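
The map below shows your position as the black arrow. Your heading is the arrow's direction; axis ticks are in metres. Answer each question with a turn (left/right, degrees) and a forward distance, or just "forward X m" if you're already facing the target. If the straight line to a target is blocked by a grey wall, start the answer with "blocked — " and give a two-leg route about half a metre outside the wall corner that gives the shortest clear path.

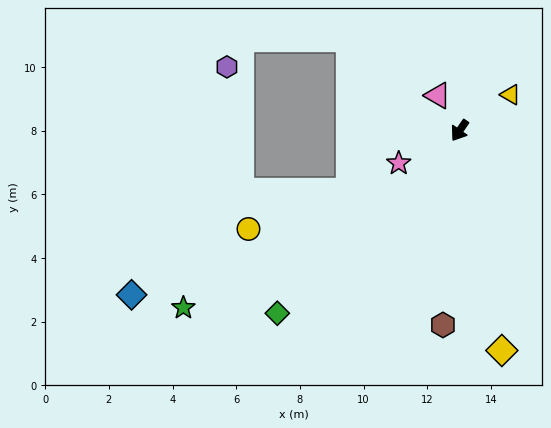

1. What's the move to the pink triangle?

turn right 113°, forward 1.3 m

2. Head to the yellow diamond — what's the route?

turn left 45°, forward 7.0 m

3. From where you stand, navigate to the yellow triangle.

turn left 160°, forward 2.0 m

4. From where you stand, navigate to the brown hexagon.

turn left 30°, forward 6.1 m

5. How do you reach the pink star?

turn right 27°, forward 2.2 m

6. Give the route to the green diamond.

turn right 10°, forward 8.1 m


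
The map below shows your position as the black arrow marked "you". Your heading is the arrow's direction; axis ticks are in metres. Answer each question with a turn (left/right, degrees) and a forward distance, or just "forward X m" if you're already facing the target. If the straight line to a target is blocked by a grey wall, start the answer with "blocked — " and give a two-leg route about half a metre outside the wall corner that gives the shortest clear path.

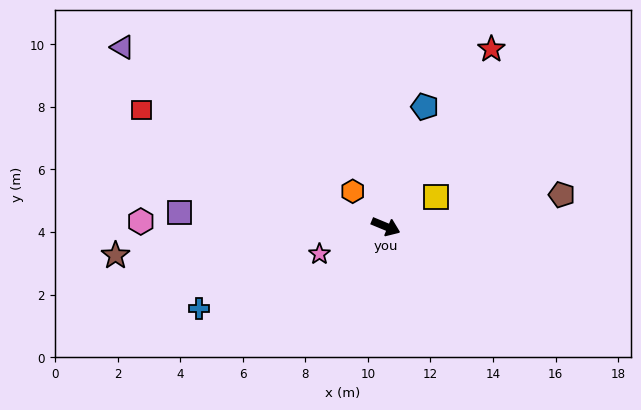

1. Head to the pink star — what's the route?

turn right 135°, forward 2.3 m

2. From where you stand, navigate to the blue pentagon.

turn left 94°, forward 4.0 m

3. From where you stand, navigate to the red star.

turn left 82°, forward 6.6 m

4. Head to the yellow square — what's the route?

turn left 53°, forward 1.9 m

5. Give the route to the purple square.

turn right 161°, forward 6.6 m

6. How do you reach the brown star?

turn right 151°, forward 8.7 m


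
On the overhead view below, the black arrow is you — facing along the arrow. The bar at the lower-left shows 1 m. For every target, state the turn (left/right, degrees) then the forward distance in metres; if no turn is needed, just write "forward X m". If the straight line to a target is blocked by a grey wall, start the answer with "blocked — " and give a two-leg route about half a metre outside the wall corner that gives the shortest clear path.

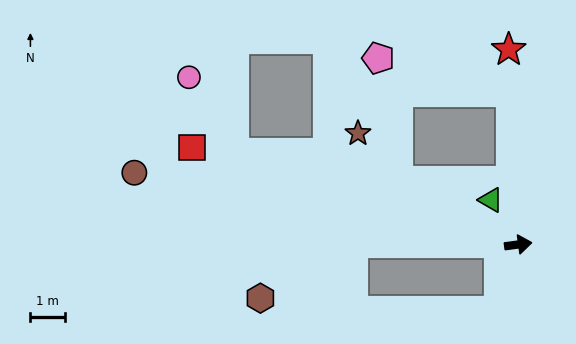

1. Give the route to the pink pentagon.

blocked — turn left 144°, forward 3.9 m, then turn right 52°, forward 3.6 m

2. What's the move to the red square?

turn left 156°, forward 9.8 m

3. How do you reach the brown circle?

turn left 162°, forward 11.2 m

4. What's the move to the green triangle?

turn left 114°, forward 1.5 m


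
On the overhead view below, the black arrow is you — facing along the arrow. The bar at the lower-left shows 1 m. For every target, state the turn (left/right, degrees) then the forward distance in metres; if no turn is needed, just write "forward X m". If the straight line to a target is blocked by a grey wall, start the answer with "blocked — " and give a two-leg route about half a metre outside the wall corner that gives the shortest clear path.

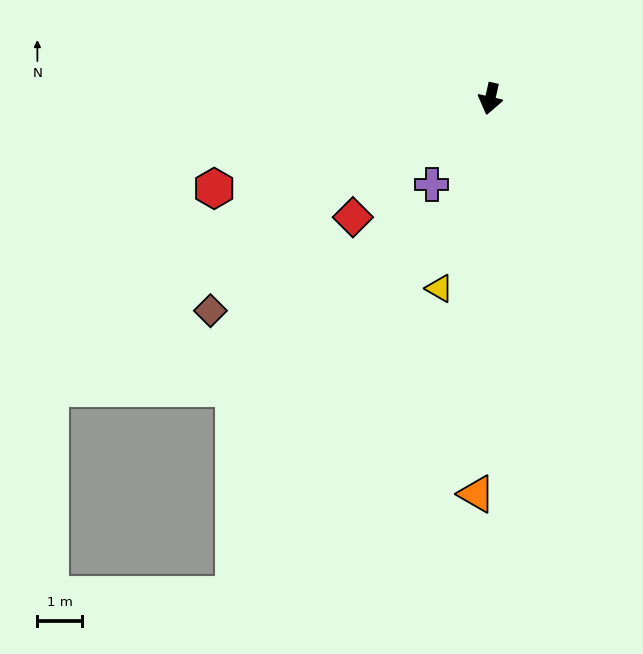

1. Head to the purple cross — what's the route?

turn right 22°, forward 2.3 m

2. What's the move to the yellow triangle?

turn right 2°, forward 4.4 m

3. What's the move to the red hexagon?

turn right 59°, forward 6.5 m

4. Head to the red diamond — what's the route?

turn right 36°, forward 4.1 m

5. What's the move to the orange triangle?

turn left 11°, forward 8.9 m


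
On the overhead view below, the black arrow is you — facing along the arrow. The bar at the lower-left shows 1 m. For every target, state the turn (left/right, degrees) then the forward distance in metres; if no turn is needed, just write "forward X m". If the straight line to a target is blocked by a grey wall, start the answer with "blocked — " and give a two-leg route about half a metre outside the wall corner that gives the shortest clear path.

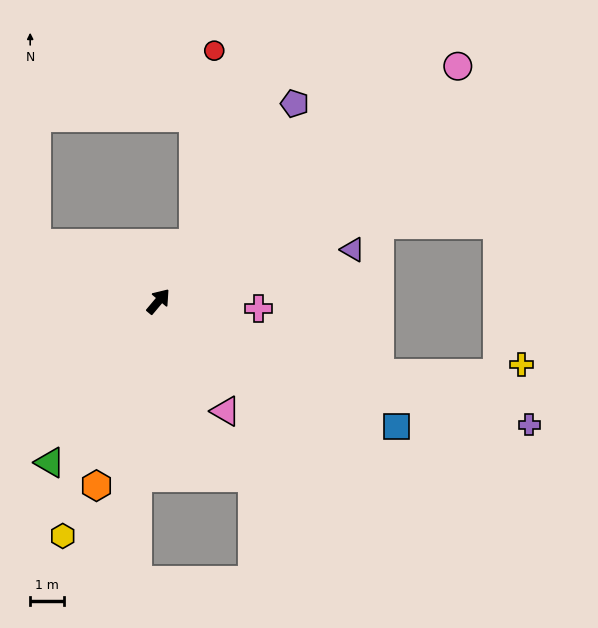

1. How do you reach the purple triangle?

turn right 35°, forward 5.9 m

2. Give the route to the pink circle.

turn right 12°, forward 11.2 m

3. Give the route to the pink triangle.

turn right 109°, forward 3.8 m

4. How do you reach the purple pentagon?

turn left 5°, forward 7.1 m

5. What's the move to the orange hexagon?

turn right 159°, forward 5.7 m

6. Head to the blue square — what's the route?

turn right 78°, forward 7.9 m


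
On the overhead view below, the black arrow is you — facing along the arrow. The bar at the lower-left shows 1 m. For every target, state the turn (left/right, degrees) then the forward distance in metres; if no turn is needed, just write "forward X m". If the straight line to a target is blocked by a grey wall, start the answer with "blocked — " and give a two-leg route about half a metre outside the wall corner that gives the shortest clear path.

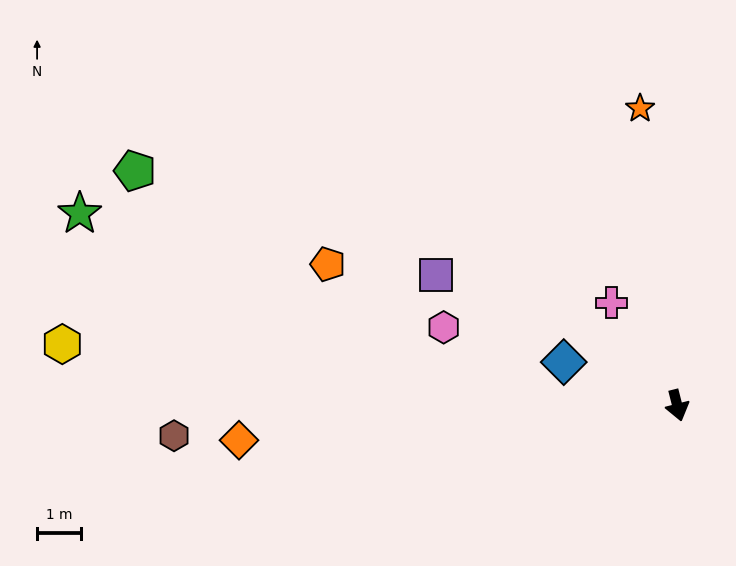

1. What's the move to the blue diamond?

turn right 125°, forward 2.8 m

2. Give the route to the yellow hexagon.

turn right 110°, forward 14.1 m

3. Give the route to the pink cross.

turn right 162°, forward 2.8 m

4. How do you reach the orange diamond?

turn right 100°, forward 10.1 m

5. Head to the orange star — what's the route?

turn left 173°, forward 6.8 m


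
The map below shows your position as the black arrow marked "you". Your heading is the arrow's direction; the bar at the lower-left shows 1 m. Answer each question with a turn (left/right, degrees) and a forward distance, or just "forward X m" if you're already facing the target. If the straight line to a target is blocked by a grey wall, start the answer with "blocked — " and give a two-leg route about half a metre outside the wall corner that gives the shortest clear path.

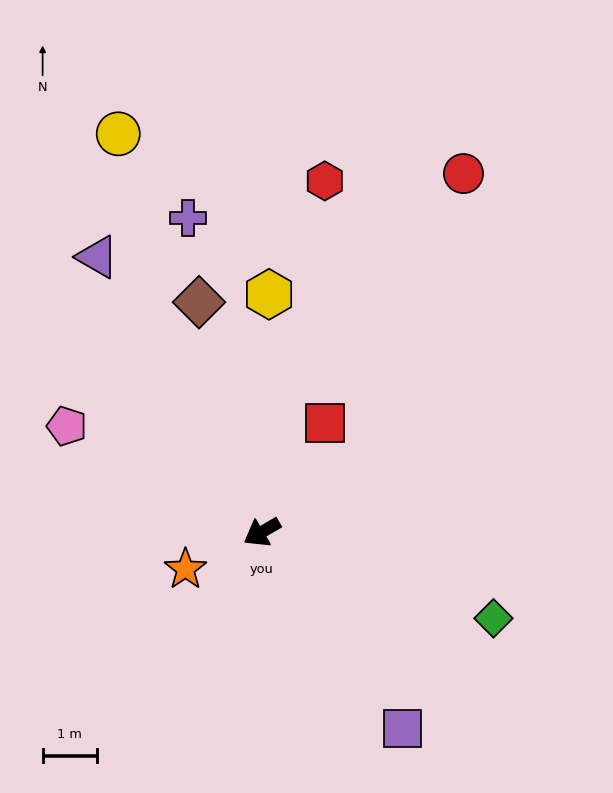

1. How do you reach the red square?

turn right 151°, forward 2.3 m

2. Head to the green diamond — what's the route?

turn left 129°, forward 4.6 m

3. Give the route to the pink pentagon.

turn right 59°, forward 4.1 m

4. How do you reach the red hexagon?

turn right 131°, forward 6.6 m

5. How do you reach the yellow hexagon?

turn right 122°, forward 4.4 m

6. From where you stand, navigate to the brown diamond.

turn right 105°, forward 4.4 m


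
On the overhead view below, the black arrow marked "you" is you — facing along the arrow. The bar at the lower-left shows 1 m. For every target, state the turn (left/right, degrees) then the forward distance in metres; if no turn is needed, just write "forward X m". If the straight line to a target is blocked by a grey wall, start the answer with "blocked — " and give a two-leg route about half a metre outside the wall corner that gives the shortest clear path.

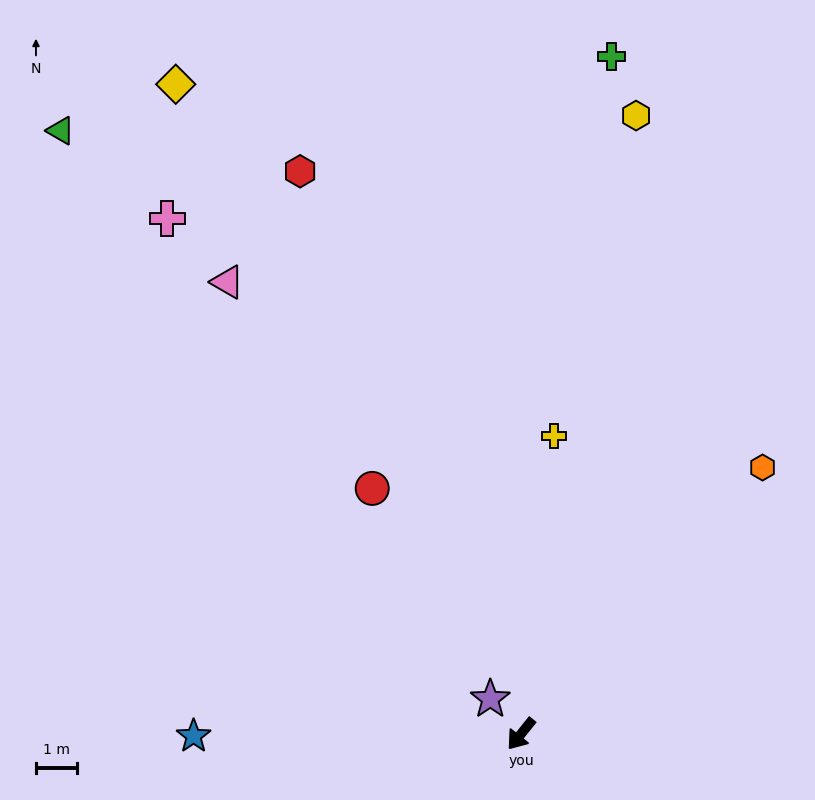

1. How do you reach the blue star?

turn right 51°, forward 7.9 m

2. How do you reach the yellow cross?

turn right 148°, forward 7.3 m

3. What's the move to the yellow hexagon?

turn right 152°, forward 15.2 m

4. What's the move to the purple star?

turn right 100°, forward 1.1 m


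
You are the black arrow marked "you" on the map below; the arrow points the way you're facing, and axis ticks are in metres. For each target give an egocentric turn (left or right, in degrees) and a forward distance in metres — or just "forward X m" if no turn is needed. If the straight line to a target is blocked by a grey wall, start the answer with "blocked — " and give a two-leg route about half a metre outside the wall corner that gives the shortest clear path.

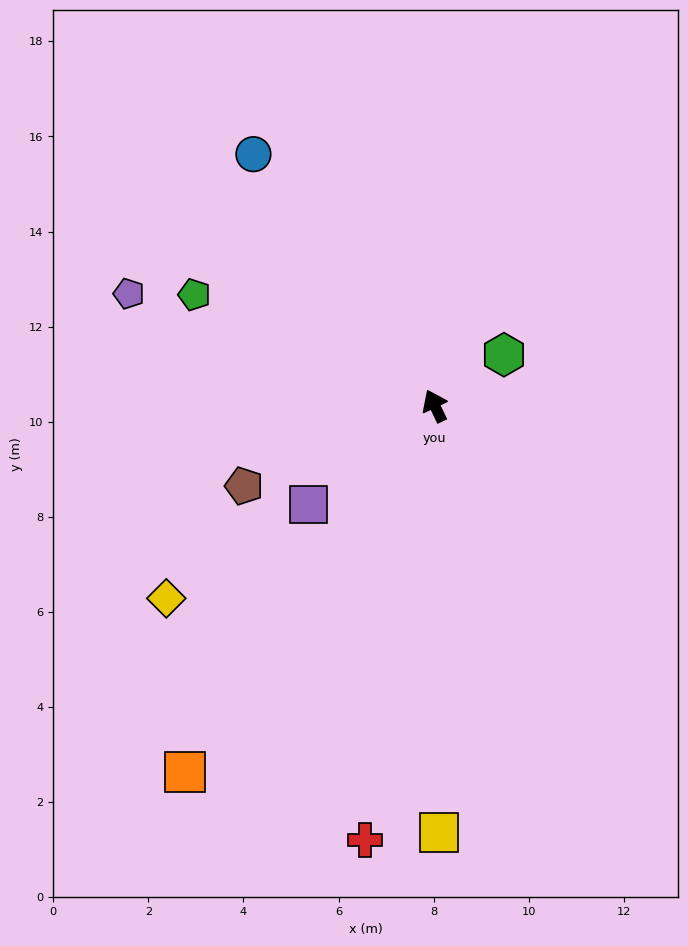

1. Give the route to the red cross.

turn left 146°, forward 9.2 m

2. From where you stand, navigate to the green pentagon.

turn left 40°, forward 5.6 m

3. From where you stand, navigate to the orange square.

turn left 120°, forward 9.3 m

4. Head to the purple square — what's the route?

turn left 103°, forward 3.4 m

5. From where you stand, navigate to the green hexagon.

turn right 79°, forward 1.8 m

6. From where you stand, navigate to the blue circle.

turn left 10°, forward 6.5 m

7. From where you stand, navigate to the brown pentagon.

turn left 87°, forward 4.4 m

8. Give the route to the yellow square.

turn left 155°, forward 9.0 m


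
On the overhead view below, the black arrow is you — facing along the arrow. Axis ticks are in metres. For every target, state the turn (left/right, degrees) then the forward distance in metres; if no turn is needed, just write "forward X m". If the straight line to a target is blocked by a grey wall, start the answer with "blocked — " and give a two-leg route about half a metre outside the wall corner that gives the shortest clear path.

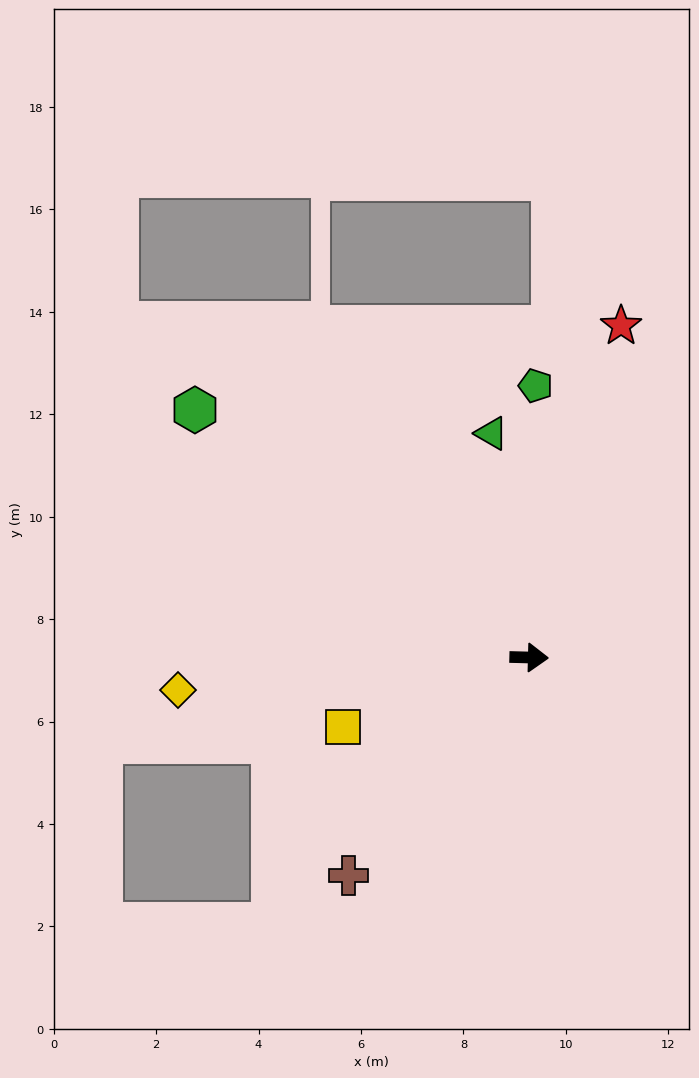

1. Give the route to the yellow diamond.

turn right 173°, forward 6.9 m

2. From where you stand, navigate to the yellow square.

turn right 158°, forward 3.9 m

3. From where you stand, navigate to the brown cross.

turn right 128°, forward 5.5 m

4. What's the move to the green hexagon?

turn left 145°, forward 8.1 m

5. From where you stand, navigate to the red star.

turn left 76°, forward 6.7 m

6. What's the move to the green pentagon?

turn left 90°, forward 5.3 m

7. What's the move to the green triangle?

turn left 101°, forward 4.4 m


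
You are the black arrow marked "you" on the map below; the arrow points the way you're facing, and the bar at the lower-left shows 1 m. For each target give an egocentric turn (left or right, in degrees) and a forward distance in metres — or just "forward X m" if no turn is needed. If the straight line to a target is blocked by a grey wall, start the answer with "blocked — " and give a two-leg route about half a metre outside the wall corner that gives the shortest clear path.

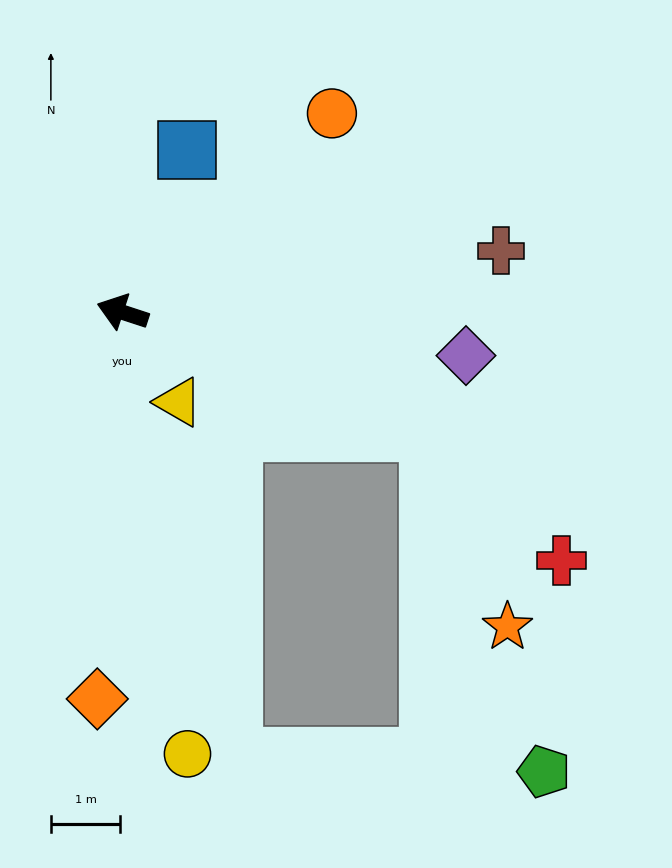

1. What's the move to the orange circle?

turn right 118°, forward 4.1 m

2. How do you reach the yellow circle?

turn left 117°, forward 6.4 m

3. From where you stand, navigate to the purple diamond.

turn right 169°, forward 5.0 m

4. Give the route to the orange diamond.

turn left 104°, forward 5.6 m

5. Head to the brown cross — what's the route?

turn right 153°, forward 5.5 m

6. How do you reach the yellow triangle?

turn left 140°, forward 1.5 m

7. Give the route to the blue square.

turn right 94°, forward 2.5 m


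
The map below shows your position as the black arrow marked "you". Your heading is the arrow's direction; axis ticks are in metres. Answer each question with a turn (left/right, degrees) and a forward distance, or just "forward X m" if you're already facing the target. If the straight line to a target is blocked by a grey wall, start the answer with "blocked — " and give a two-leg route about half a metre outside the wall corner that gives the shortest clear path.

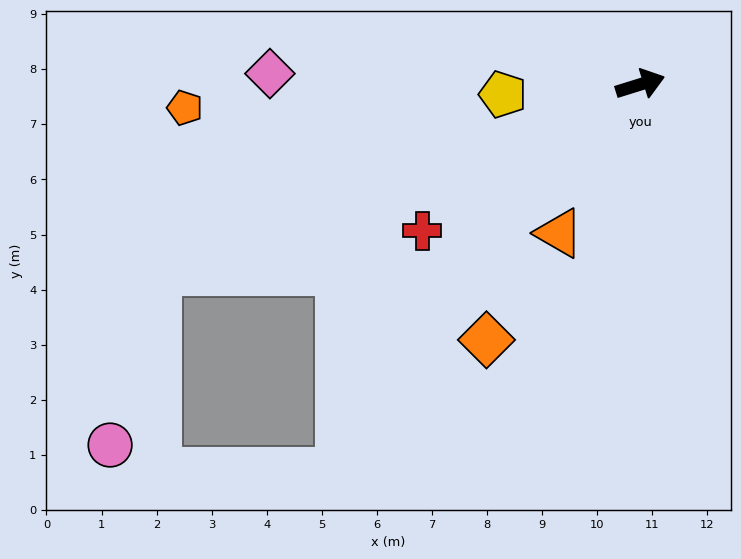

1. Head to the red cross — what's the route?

turn right 163°, forward 4.8 m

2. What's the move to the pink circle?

blocked — turn right 176°, forward 9.4 m, then turn left 53°, forward 3.2 m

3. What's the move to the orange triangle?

turn right 136°, forward 3.1 m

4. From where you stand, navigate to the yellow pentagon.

turn left 167°, forward 2.5 m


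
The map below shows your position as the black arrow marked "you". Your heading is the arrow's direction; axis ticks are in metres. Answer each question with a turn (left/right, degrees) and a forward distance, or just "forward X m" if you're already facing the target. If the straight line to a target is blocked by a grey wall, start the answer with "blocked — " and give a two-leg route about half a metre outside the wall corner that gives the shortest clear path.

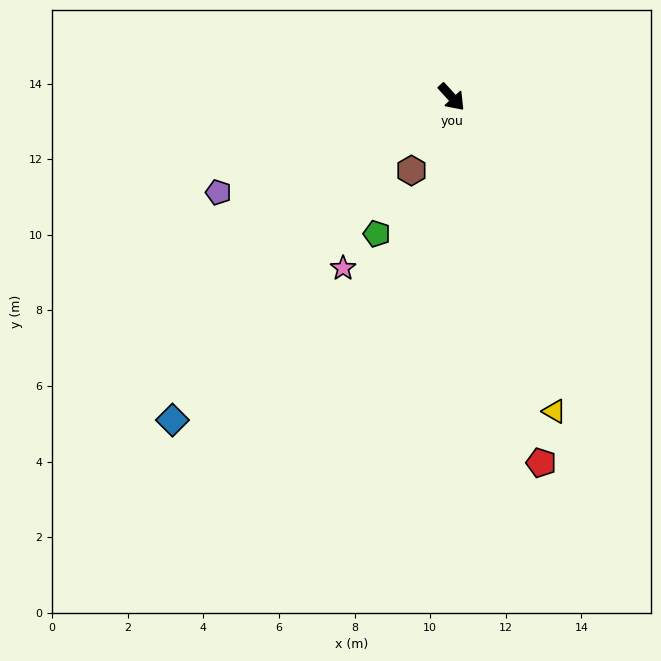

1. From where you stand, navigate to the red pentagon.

turn right 29°, forward 10.0 m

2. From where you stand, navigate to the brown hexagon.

turn right 71°, forward 2.2 m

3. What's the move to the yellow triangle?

turn right 24°, forward 8.7 m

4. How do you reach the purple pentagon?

turn right 110°, forward 6.7 m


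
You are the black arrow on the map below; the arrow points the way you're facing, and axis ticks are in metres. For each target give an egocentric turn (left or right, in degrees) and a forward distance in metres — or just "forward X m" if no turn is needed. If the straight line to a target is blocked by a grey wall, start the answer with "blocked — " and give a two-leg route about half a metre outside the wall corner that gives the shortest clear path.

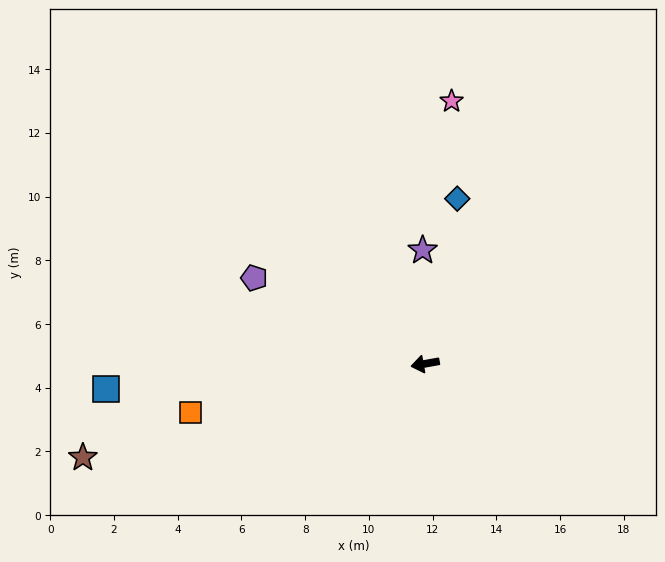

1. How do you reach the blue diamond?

turn right 111°, forward 5.3 m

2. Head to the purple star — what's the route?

turn right 99°, forward 3.6 m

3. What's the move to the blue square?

turn right 6°, forward 10.0 m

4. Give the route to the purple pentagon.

turn right 37°, forward 6.0 m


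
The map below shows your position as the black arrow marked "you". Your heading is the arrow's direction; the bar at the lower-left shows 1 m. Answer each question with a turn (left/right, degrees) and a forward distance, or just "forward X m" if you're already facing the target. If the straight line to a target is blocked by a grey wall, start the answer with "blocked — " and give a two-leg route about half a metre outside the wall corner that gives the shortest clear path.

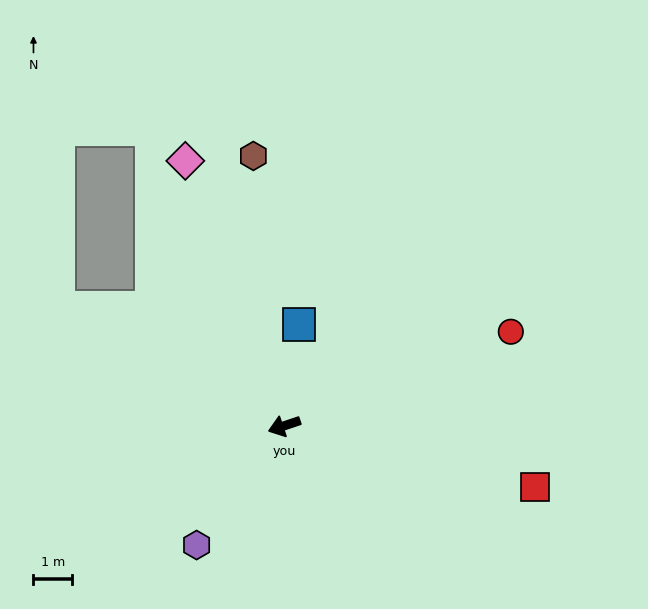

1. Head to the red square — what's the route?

turn left 148°, forward 6.6 m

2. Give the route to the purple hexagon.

turn left 35°, forward 3.8 m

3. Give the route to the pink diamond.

turn right 88°, forward 7.3 m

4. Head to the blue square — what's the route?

turn right 117°, forward 2.6 m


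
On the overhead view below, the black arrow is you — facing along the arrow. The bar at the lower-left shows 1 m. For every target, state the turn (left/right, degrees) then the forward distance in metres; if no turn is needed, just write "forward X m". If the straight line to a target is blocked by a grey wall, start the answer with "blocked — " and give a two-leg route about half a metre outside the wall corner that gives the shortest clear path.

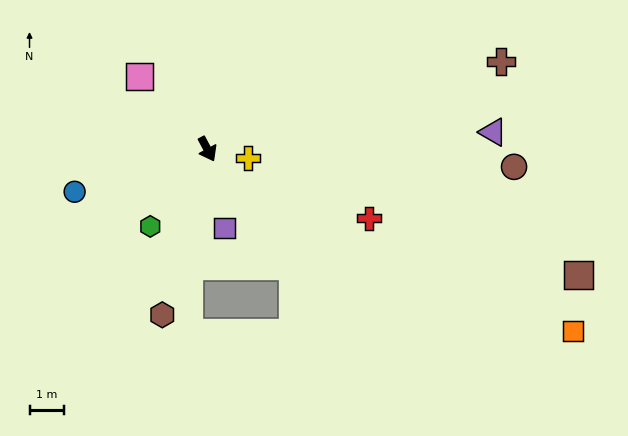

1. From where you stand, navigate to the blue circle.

turn right 100°, forward 4.1 m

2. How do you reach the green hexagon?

turn right 65°, forward 2.8 m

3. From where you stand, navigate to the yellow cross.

turn left 49°, forward 1.2 m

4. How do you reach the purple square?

turn right 16°, forward 2.4 m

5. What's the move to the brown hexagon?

turn right 43°, forward 5.0 m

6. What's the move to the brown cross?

turn left 78°, forward 8.9 m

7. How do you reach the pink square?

turn right 165°, forward 2.9 m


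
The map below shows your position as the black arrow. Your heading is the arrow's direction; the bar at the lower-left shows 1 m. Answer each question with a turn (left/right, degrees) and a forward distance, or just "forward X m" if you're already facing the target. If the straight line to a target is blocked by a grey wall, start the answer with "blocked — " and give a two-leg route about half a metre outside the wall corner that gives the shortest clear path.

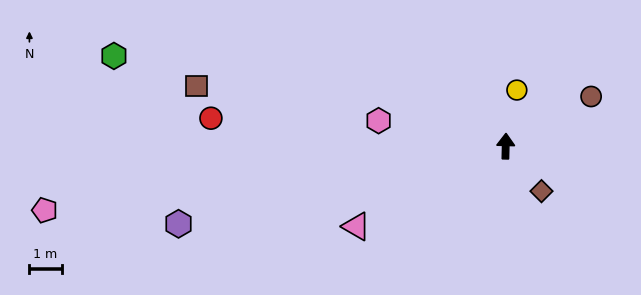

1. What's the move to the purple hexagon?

turn left 105°, forward 10.5 m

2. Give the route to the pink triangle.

turn left 120°, forward 5.3 m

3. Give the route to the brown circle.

turn right 58°, forward 3.1 m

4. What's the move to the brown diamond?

turn right 140°, forward 1.8 m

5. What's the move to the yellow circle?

turn right 10°, forward 1.8 m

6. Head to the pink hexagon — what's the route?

turn left 80°, forward 4.0 m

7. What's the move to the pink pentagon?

turn left 99°, forward 14.5 m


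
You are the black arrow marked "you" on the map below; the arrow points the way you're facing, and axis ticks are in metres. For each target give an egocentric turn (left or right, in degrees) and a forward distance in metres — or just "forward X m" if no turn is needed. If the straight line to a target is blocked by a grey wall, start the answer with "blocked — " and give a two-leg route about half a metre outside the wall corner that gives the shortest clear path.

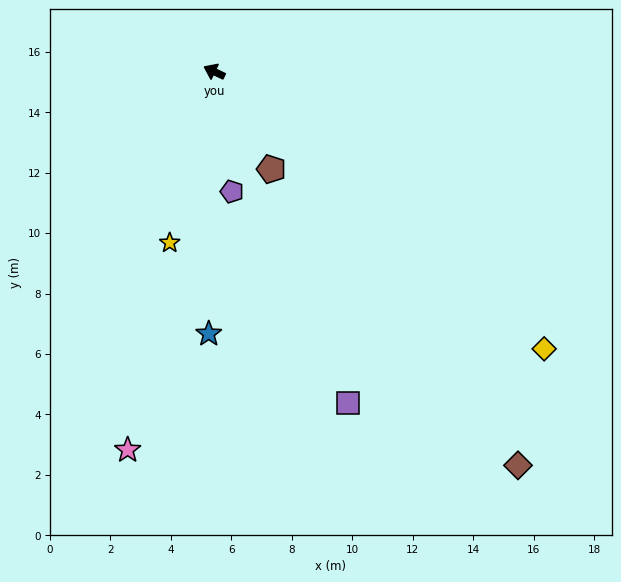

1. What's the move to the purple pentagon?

turn left 124°, forward 4.0 m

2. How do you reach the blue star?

turn left 114°, forward 8.7 m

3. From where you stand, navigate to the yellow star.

turn left 101°, forward 5.9 m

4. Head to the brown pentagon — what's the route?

turn left 146°, forward 3.7 m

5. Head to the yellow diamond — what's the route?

turn left 165°, forward 14.3 m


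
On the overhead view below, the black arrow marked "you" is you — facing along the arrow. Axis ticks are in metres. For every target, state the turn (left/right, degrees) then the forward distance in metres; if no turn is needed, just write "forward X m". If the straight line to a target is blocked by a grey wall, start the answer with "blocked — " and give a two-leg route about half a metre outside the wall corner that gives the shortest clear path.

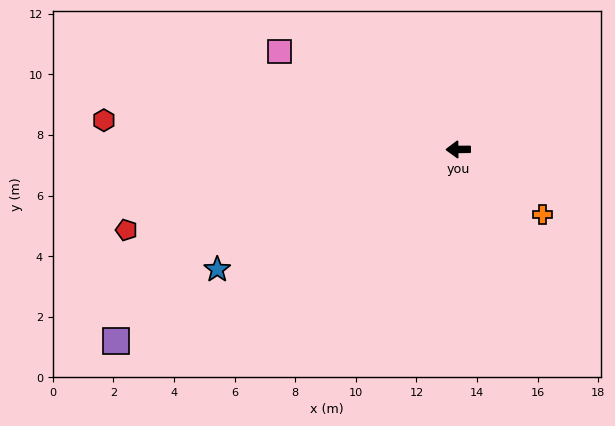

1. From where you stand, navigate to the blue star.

turn left 26°, forward 8.9 m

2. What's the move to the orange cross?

turn left 142°, forward 3.5 m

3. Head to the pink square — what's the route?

turn right 29°, forward 6.7 m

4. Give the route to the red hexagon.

turn right 5°, forward 11.7 m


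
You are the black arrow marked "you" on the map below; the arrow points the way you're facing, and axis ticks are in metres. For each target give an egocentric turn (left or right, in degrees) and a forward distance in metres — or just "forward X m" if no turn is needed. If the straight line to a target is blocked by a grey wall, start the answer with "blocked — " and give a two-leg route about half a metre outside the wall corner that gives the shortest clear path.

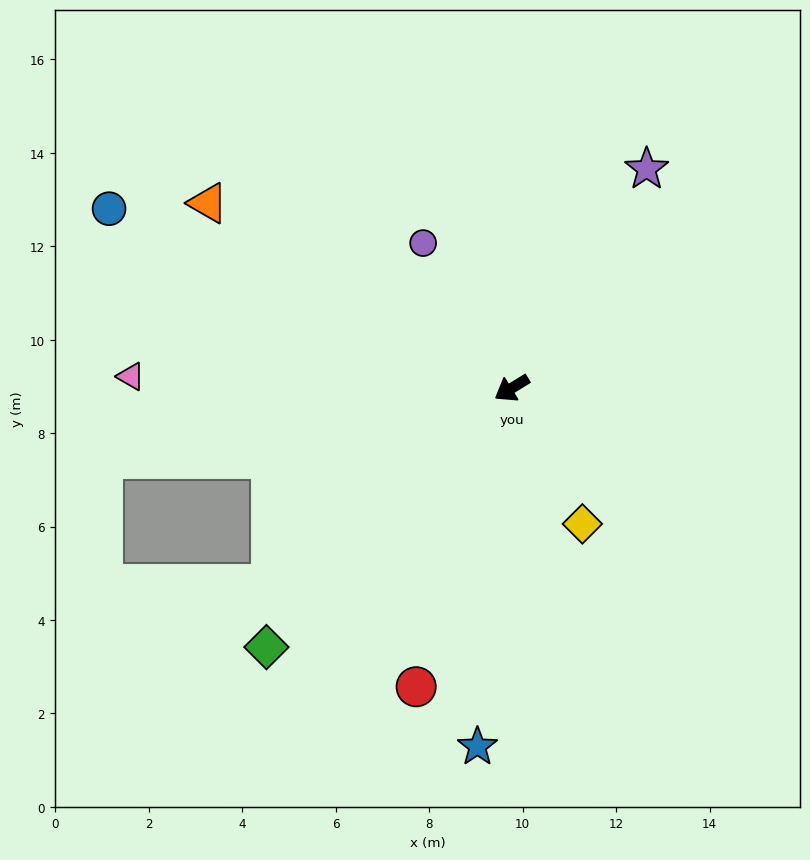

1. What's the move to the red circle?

turn left 41°, forward 6.7 m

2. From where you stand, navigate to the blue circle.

turn right 56°, forward 9.4 m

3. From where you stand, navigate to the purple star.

turn right 153°, forward 5.5 m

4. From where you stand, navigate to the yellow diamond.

turn left 86°, forward 3.3 m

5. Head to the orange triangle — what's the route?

turn right 63°, forward 7.6 m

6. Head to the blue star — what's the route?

turn left 53°, forward 7.7 m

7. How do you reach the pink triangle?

turn right 33°, forward 8.2 m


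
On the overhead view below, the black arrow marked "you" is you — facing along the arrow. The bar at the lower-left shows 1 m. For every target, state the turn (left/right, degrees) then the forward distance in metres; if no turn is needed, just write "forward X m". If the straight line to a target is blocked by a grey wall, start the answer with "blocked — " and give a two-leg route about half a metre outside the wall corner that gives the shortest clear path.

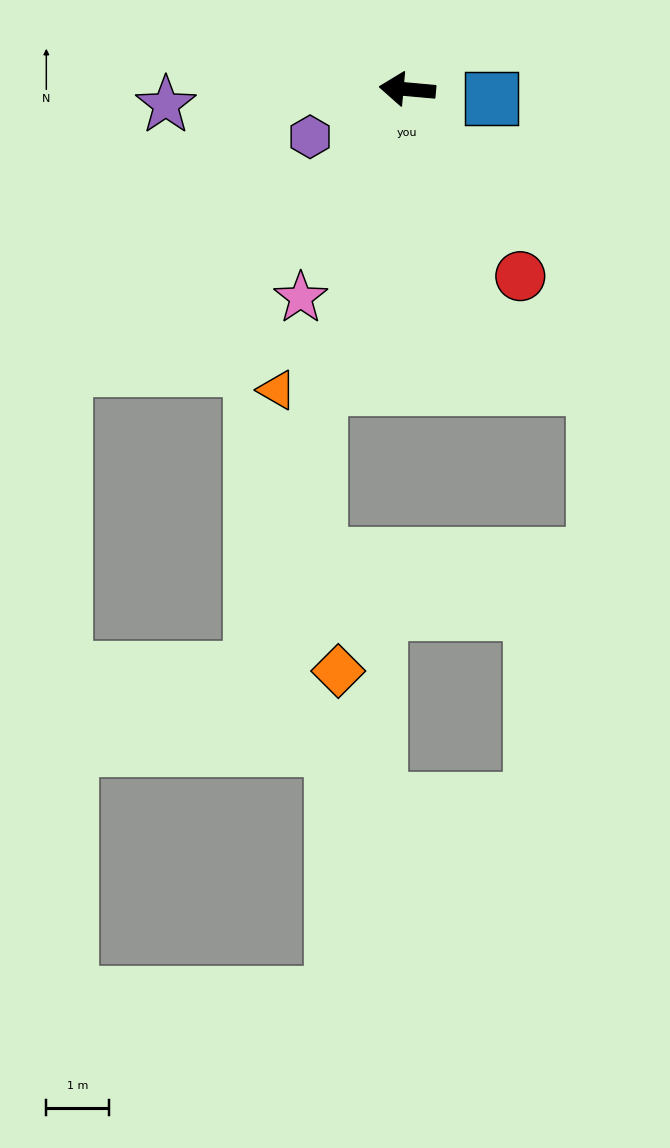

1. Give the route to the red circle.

turn left 126°, forward 3.5 m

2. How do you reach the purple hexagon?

turn left 31°, forward 1.7 m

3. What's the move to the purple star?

turn left 9°, forward 3.9 m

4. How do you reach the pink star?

turn left 68°, forward 3.8 m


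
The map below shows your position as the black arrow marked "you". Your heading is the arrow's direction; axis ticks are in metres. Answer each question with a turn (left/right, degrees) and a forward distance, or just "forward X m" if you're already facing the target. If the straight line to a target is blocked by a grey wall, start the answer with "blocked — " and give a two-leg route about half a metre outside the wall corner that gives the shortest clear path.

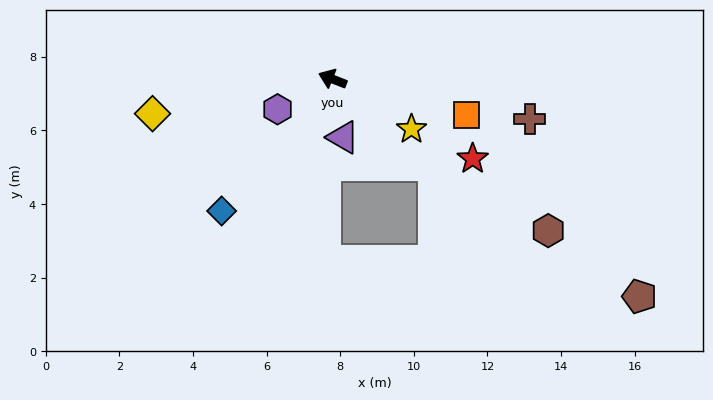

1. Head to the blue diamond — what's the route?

turn left 71°, forward 4.7 m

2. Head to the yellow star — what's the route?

turn left 169°, forward 2.5 m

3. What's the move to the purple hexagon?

turn left 50°, forward 1.7 m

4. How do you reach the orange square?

turn right 174°, forward 3.8 m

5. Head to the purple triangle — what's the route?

turn left 122°, forward 1.6 m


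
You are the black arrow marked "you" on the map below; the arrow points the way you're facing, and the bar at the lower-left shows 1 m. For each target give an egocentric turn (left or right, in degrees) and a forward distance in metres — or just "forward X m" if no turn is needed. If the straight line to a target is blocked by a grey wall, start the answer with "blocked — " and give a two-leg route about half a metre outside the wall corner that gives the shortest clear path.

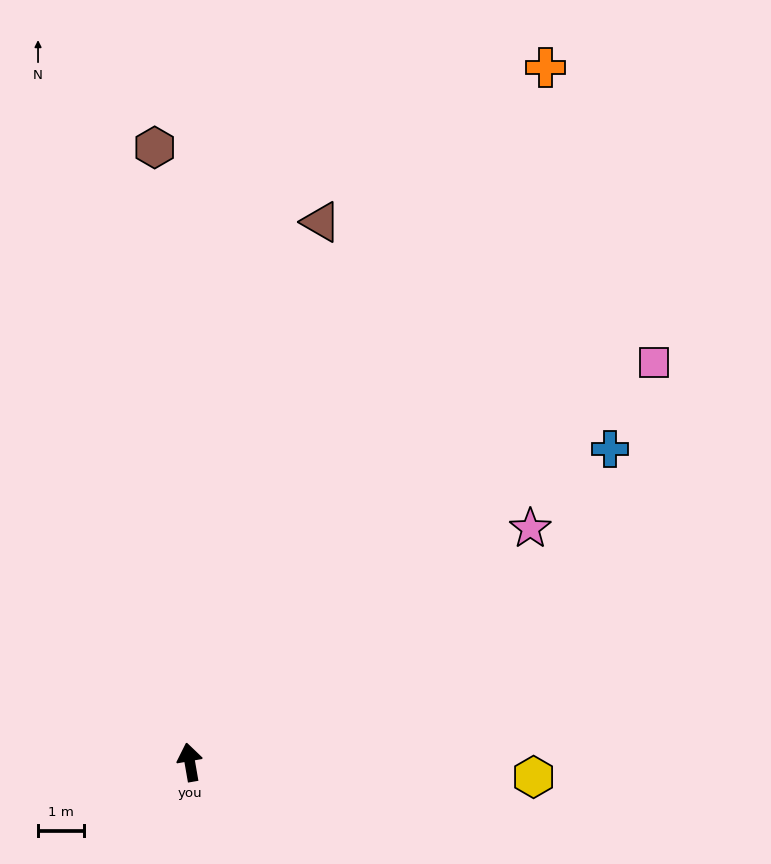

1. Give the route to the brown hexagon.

turn right 7°, forward 13.5 m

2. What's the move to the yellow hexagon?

turn right 102°, forward 7.5 m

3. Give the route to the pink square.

turn right 59°, forward 13.4 m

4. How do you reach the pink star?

turn right 65°, forward 9.1 m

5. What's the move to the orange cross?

turn right 37°, forward 17.1 m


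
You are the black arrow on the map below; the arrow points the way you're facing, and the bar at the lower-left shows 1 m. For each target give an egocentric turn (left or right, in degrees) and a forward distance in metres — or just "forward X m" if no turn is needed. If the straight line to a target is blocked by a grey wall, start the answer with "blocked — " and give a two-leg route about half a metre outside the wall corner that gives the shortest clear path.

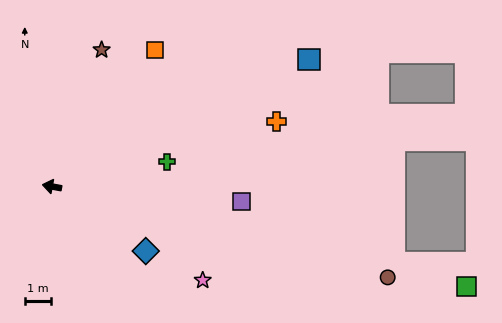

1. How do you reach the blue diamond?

turn left 156°, forward 4.3 m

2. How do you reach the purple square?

turn right 174°, forward 7.2 m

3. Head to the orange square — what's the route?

turn right 116°, forward 6.5 m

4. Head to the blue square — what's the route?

turn right 143°, forward 10.9 m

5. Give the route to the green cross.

turn right 157°, forward 4.5 m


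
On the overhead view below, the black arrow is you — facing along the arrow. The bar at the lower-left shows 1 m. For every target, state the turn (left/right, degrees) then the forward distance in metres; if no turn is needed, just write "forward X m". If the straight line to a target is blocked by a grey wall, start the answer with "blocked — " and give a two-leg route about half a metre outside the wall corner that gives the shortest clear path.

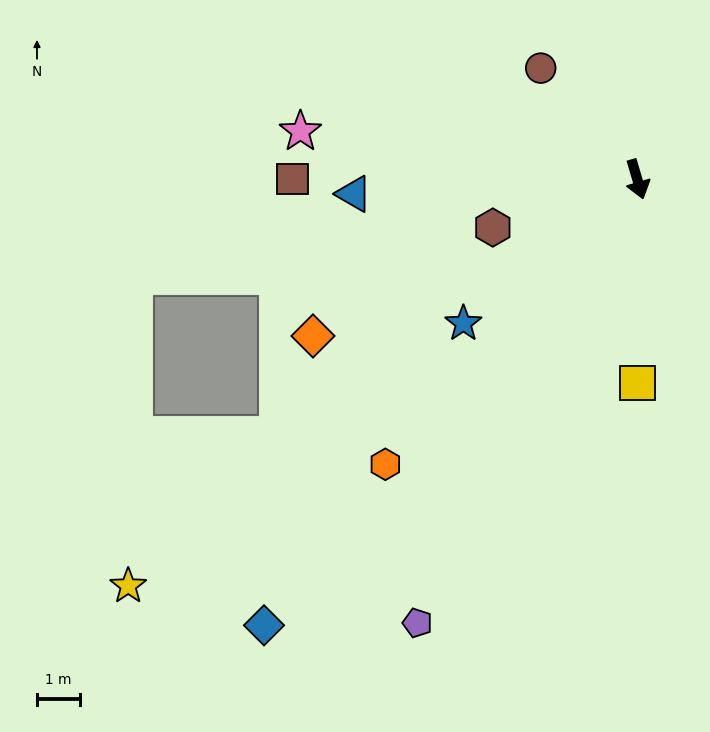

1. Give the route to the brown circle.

turn right 155°, forward 3.4 m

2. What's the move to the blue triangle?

turn right 103°, forward 6.5 m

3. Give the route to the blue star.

turn right 67°, forward 5.2 m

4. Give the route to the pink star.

turn right 114°, forward 7.8 m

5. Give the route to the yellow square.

turn right 16°, forward 4.7 m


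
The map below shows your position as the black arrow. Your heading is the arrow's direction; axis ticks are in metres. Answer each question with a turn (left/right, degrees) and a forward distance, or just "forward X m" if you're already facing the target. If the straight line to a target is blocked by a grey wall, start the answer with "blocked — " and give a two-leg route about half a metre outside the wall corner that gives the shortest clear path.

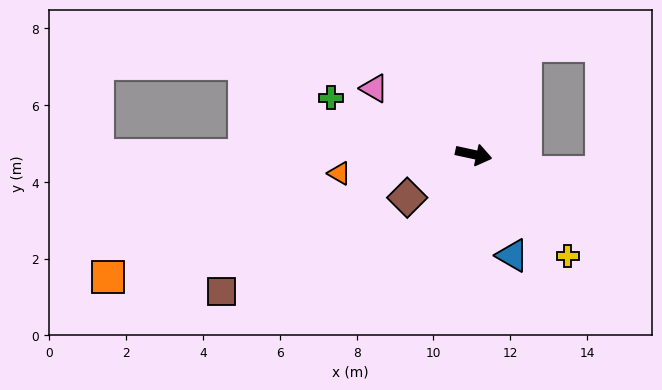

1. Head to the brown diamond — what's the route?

turn right 135°, forward 2.1 m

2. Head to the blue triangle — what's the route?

turn right 57°, forward 2.8 m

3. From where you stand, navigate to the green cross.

turn left 171°, forward 4.0 m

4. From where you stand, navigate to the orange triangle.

turn right 160°, forward 3.5 m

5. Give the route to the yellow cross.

turn right 35°, forward 3.6 m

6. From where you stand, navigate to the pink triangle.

turn left 159°, forward 3.1 m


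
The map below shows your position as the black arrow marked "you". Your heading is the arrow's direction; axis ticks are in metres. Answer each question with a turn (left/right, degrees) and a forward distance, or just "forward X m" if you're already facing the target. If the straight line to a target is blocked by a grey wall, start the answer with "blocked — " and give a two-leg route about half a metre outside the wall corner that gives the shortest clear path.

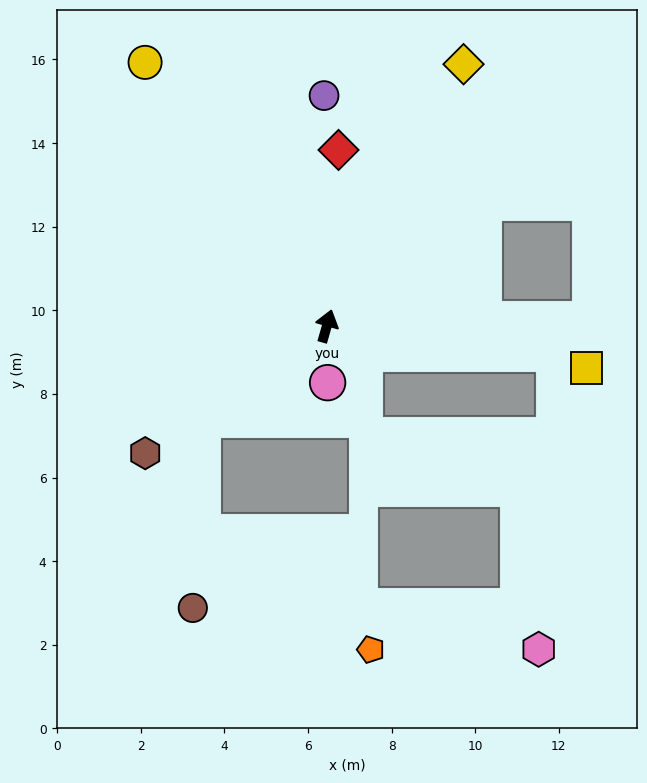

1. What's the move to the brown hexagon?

turn left 141°, forward 5.3 m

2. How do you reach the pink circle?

turn right 163°, forward 1.4 m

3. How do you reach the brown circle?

blocked — turn left 143°, forward 3.7 m, then turn left 50°, forward 4.5 m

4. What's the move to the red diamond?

turn left 12°, forward 4.2 m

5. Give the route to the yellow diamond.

turn right 12°, forward 7.1 m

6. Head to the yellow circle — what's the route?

turn left 51°, forward 7.7 m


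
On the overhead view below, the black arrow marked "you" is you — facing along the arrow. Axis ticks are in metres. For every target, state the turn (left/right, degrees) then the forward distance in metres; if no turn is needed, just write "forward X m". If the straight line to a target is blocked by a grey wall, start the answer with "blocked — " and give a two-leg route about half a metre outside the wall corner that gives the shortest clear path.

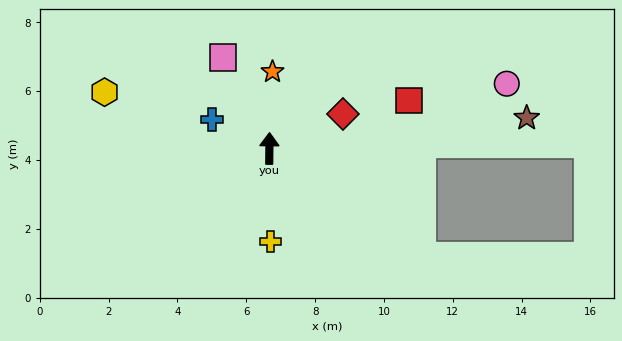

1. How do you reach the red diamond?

turn right 64°, forward 2.4 m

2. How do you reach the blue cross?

turn left 64°, forward 1.9 m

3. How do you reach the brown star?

turn right 83°, forward 7.5 m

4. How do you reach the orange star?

forward 2.2 m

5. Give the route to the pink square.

turn left 27°, forward 3.0 m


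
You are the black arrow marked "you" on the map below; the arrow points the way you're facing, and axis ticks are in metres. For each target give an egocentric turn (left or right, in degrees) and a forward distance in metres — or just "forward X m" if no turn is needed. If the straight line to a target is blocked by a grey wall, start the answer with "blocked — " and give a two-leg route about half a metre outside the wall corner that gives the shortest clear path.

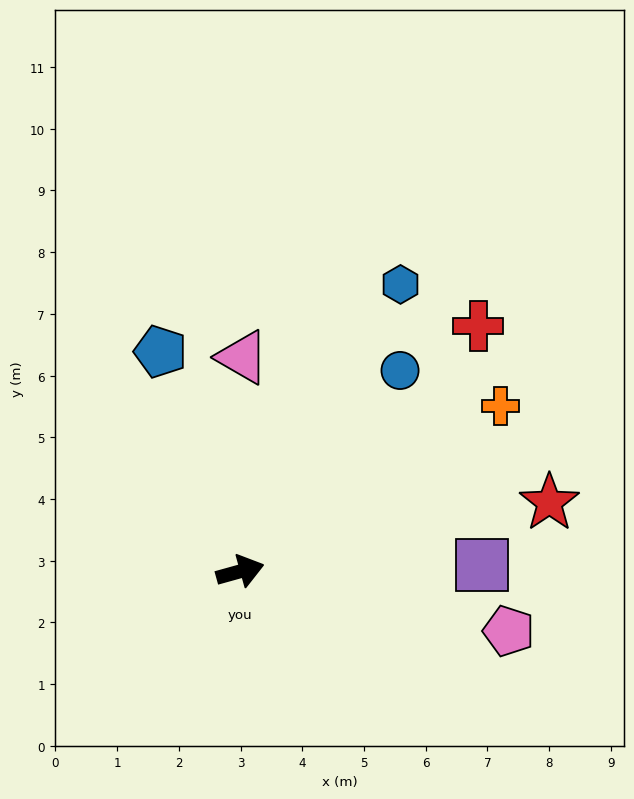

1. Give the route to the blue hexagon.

turn left 45°, forward 5.3 m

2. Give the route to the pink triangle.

turn left 74°, forward 3.5 m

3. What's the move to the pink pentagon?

turn right 28°, forward 4.5 m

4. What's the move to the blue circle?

turn left 36°, forward 4.2 m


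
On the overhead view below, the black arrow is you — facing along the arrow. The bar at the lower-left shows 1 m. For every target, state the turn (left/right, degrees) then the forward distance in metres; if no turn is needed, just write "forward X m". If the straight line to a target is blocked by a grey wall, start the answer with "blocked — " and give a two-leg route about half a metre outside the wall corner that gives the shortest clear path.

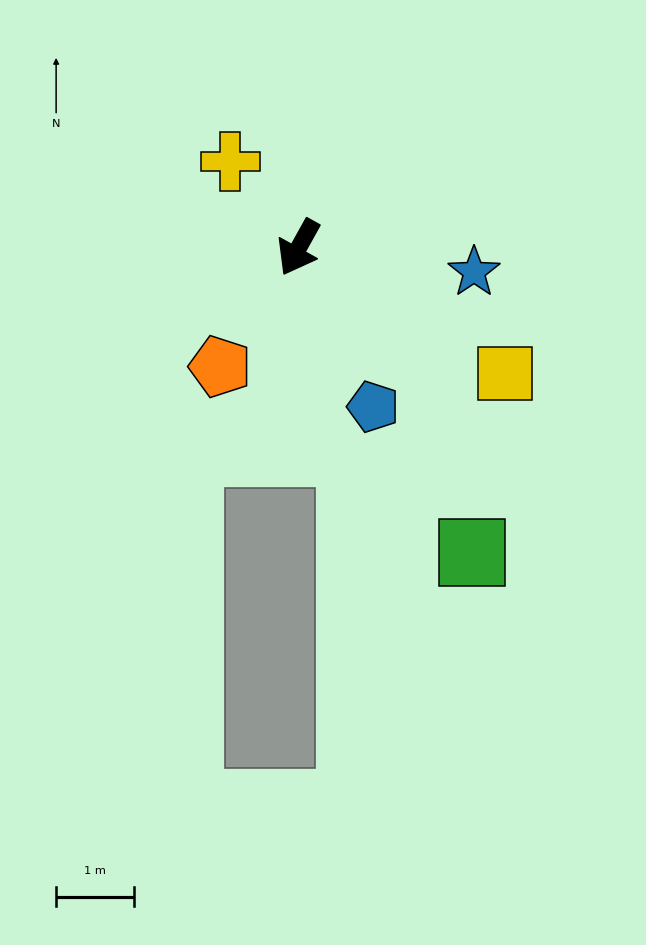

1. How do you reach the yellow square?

turn left 88°, forward 3.1 m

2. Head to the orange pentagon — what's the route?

turn right 4°, forward 1.8 m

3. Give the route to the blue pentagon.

turn left 54°, forward 2.2 m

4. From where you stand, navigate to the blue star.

turn left 111°, forward 2.3 m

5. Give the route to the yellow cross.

turn right 113°, forward 1.4 m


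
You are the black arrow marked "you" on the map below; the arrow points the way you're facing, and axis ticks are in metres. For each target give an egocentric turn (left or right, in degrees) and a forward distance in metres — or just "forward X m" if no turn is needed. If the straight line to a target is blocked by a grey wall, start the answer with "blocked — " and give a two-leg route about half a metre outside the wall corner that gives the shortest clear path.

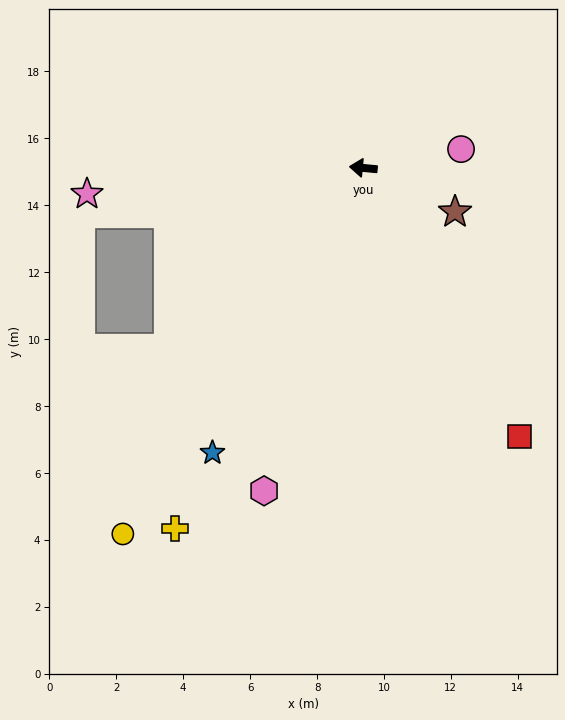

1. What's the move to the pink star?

turn left 11°, forward 8.3 m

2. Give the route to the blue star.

turn left 68°, forward 9.6 m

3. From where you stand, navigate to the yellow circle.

turn left 62°, forward 13.1 m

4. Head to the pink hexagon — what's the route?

turn left 78°, forward 10.1 m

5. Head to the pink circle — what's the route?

turn right 164°, forward 3.0 m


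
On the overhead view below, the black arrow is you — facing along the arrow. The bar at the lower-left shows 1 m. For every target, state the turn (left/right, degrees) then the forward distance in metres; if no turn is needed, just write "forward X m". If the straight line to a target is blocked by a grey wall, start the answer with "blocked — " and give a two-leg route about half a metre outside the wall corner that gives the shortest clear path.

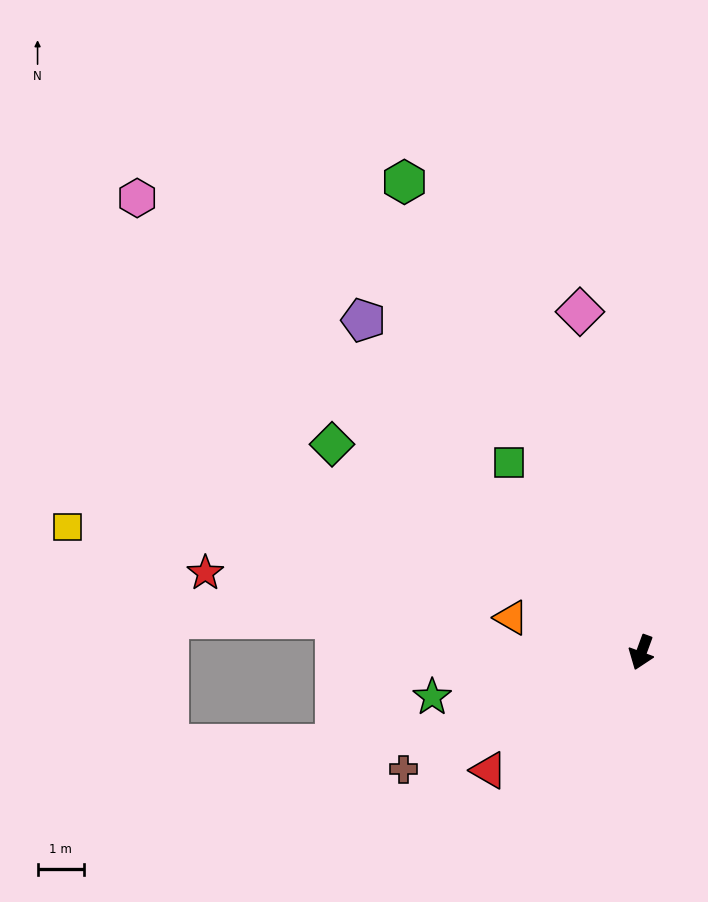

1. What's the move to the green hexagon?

turn right 133°, forward 11.3 m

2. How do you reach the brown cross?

turn right 44°, forward 5.7 m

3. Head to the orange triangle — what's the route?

turn right 85°, forward 2.9 m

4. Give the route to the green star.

turn right 58°, forward 4.6 m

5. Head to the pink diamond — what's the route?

turn right 150°, forward 7.4 m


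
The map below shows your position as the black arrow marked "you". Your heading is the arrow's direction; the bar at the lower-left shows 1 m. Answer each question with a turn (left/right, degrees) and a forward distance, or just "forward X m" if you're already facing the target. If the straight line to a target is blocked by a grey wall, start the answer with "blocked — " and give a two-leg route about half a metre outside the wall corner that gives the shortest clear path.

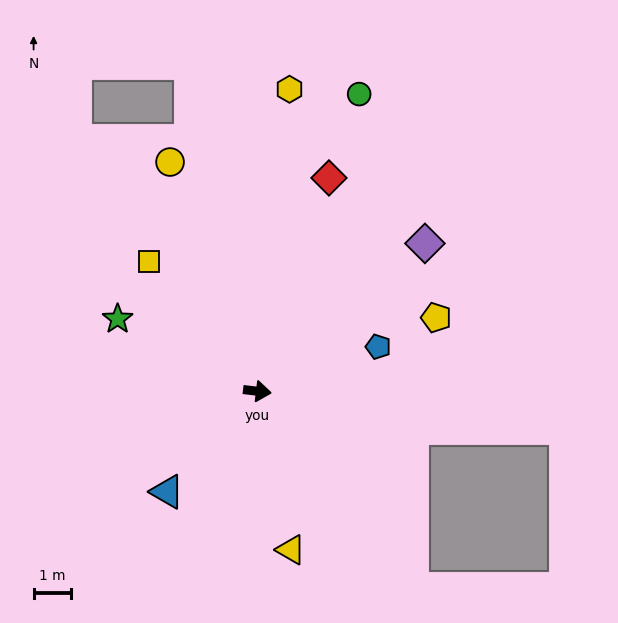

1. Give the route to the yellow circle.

turn left 118°, forward 6.5 m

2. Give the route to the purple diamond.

turn left 48°, forward 5.9 m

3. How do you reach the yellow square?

turn left 137°, forward 4.5 m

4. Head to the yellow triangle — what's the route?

turn right 71°, forward 4.3 m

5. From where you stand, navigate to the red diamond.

turn left 78°, forward 6.0 m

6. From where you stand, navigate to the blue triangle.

turn right 125°, forward 3.6 m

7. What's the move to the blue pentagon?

turn left 27°, forward 3.4 m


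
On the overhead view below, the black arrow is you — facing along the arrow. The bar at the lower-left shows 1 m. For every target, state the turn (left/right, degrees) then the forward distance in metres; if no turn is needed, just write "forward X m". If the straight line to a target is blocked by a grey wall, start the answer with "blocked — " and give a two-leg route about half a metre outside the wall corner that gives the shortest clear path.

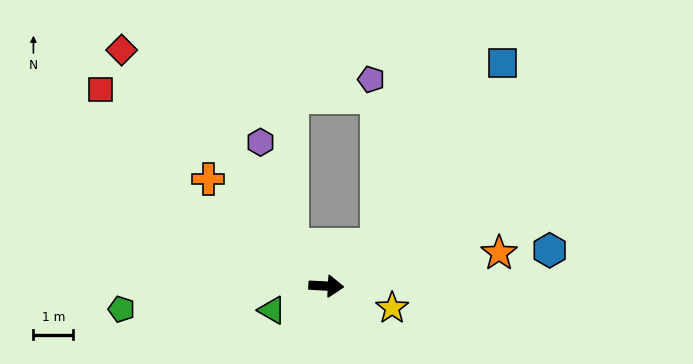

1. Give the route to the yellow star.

turn right 16°, forward 1.8 m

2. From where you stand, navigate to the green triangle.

turn right 153°, forward 1.5 m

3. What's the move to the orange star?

turn left 14°, forward 4.4 m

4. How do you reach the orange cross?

turn left 141°, forward 4.0 m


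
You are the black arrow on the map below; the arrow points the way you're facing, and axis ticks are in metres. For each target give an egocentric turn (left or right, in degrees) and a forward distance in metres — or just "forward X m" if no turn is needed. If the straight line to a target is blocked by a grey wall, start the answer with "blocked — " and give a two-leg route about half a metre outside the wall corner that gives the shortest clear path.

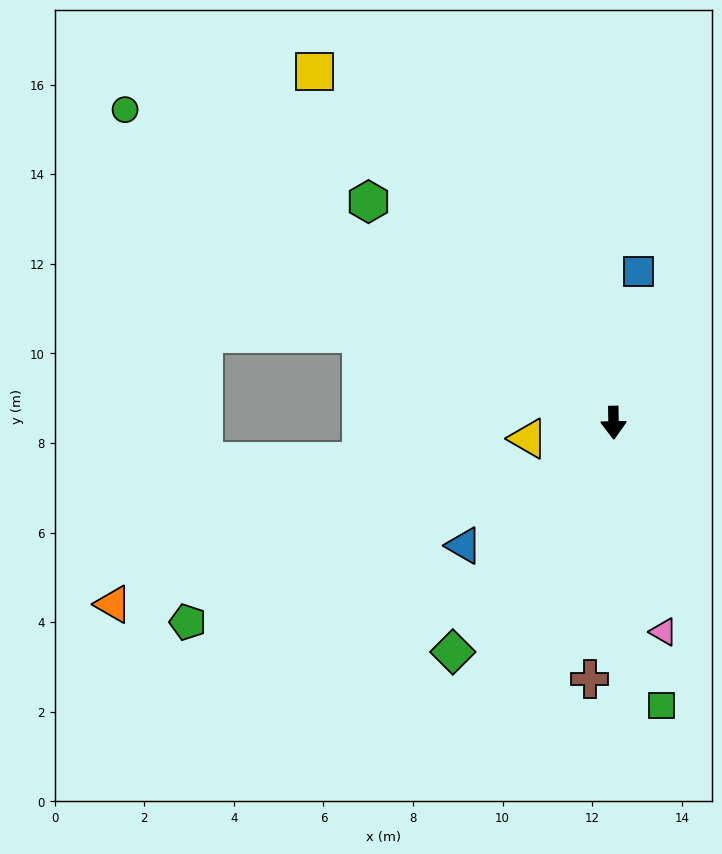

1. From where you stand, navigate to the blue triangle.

turn right 52°, forward 4.3 m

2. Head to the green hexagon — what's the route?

turn right 133°, forward 7.4 m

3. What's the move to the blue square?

turn left 170°, forward 3.4 m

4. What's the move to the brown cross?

turn right 6°, forward 5.7 m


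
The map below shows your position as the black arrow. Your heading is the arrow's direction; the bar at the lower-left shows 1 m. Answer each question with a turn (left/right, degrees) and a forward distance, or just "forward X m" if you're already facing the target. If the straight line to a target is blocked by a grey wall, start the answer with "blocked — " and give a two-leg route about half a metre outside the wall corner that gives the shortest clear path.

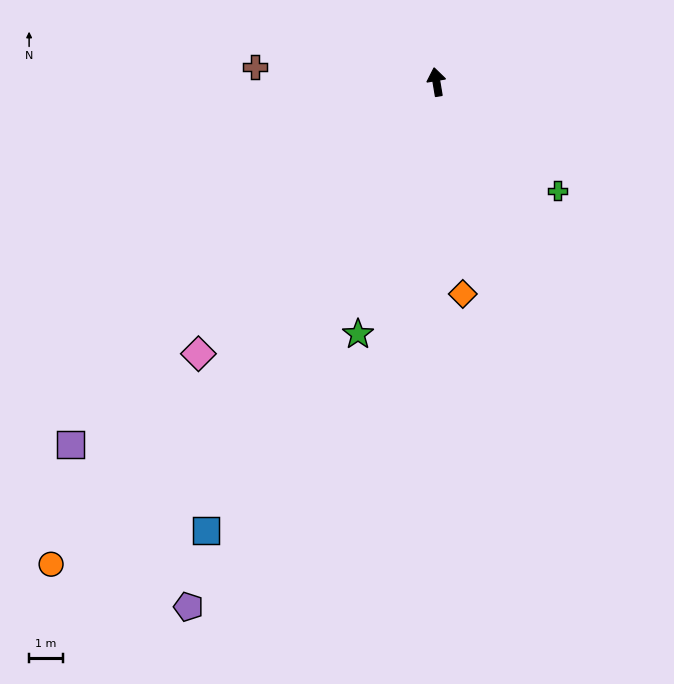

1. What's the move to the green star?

turn left 153°, forward 7.9 m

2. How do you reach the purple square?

turn left 125°, forward 15.3 m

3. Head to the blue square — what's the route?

turn left 143°, forward 15.0 m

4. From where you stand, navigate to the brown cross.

turn left 76°, forward 5.4 m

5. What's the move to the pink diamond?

turn left 129°, forward 10.7 m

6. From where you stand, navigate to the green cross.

turn right 141°, forward 4.8 m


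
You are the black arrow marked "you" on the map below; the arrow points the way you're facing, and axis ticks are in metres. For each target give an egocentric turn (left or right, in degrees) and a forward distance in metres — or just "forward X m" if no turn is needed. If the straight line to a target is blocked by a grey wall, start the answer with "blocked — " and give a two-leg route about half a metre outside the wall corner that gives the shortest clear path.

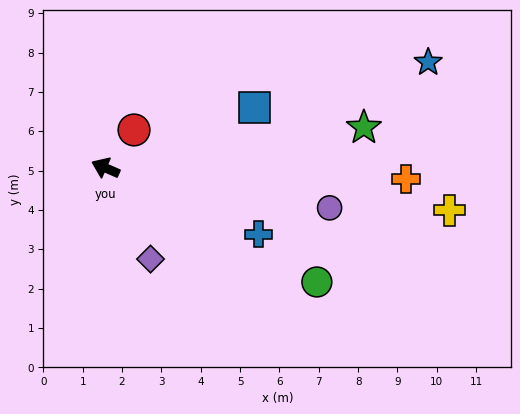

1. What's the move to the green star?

turn right 148°, forward 6.6 m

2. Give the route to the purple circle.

turn right 167°, forward 5.8 m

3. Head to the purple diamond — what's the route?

turn left 140°, forward 2.6 m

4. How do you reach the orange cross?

turn right 159°, forward 7.6 m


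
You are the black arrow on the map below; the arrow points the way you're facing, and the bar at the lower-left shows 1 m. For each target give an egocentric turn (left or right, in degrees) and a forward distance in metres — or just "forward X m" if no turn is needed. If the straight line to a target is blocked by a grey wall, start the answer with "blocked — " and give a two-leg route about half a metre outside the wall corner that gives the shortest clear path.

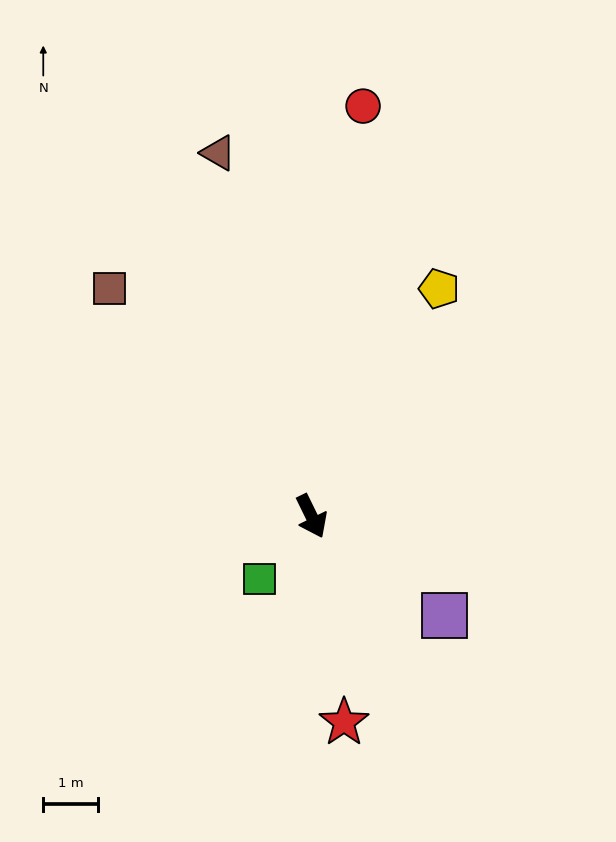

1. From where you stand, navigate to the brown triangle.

turn left 168°, forward 6.9 m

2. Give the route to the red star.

turn right 17°, forward 3.8 m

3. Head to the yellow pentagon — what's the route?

turn left 125°, forward 4.8 m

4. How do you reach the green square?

turn right 66°, forward 1.5 m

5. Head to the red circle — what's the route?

turn left 147°, forward 7.6 m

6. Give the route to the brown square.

turn right 165°, forward 5.6 m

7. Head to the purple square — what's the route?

turn left 27°, forward 3.0 m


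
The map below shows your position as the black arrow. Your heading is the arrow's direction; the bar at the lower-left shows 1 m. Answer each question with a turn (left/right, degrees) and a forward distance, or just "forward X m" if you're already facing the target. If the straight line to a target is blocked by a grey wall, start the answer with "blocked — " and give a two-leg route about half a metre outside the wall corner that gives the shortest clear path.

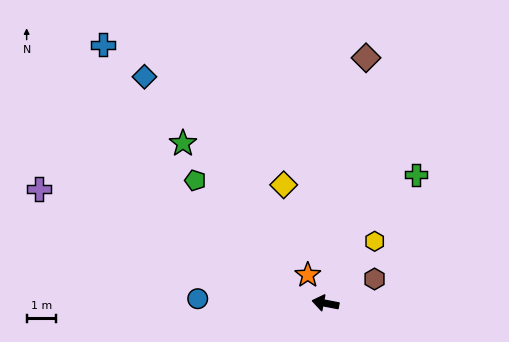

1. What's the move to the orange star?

turn right 47°, forward 1.1 m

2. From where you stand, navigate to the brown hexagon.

turn right 143°, forward 1.8 m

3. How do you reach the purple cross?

turn right 11°, forward 10.4 m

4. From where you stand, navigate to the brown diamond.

turn right 88°, forward 8.4 m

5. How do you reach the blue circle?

turn left 9°, forward 4.3 m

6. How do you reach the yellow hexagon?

turn right 118°, forward 2.7 m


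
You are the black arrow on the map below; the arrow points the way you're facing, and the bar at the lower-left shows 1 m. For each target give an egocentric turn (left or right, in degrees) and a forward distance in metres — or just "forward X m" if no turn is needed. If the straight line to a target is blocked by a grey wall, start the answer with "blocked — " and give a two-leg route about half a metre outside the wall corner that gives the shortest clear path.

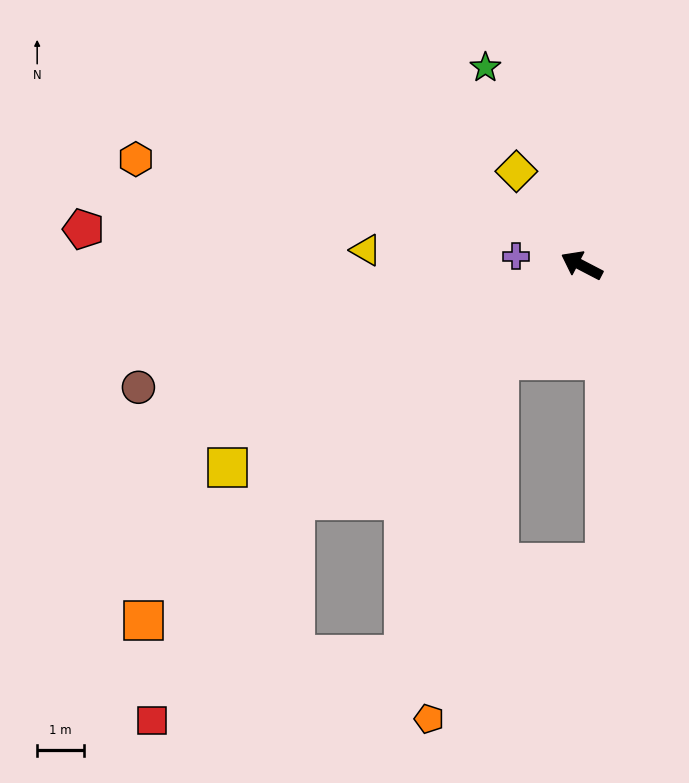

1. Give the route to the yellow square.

turn left 57°, forward 8.8 m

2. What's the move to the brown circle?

turn left 43°, forward 9.9 m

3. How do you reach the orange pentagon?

blocked — turn left 76°, forward 2.7 m, then turn left 31°, forward 7.9 m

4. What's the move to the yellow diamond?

turn right 28°, forward 2.5 m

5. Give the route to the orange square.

turn left 67°, forward 12.2 m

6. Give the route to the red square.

blocked — turn left 67°, forward 8.0 m, then turn left 18°, forward 5.7 m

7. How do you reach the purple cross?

turn left 20°, forward 1.4 m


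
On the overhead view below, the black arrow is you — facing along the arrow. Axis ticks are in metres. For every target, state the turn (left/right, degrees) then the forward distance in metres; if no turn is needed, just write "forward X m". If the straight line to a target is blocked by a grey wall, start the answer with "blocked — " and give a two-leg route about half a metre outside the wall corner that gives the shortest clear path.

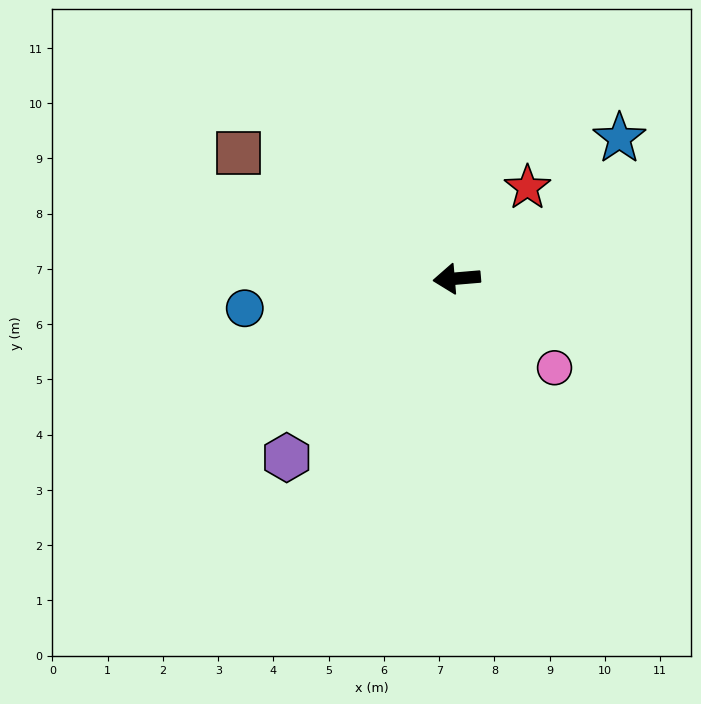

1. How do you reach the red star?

turn right 133°, forward 2.1 m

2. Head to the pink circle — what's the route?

turn left 133°, forward 2.4 m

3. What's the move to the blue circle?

turn left 3°, forward 3.9 m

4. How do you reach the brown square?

turn right 35°, forward 4.6 m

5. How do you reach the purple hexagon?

turn left 42°, forward 4.5 m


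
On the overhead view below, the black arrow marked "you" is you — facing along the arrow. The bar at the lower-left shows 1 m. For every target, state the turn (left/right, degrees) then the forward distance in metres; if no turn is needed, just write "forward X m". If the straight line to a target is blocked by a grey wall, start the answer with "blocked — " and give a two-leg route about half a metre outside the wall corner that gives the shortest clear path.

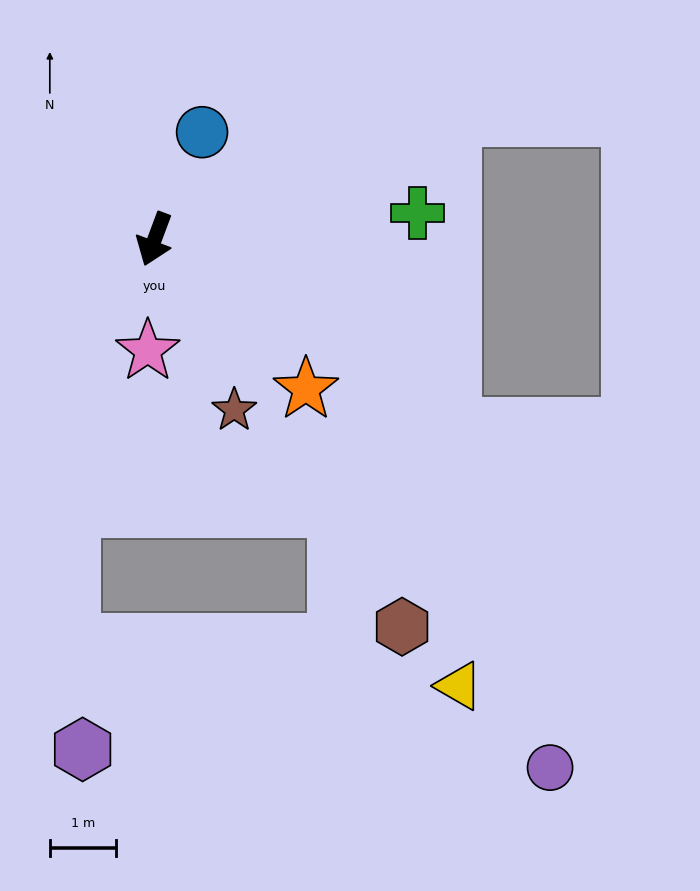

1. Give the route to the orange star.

turn left 66°, forward 3.2 m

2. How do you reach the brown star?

turn left 46°, forward 2.8 m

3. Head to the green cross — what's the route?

turn left 116°, forward 4.0 m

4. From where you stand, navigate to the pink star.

turn left 17°, forward 1.7 m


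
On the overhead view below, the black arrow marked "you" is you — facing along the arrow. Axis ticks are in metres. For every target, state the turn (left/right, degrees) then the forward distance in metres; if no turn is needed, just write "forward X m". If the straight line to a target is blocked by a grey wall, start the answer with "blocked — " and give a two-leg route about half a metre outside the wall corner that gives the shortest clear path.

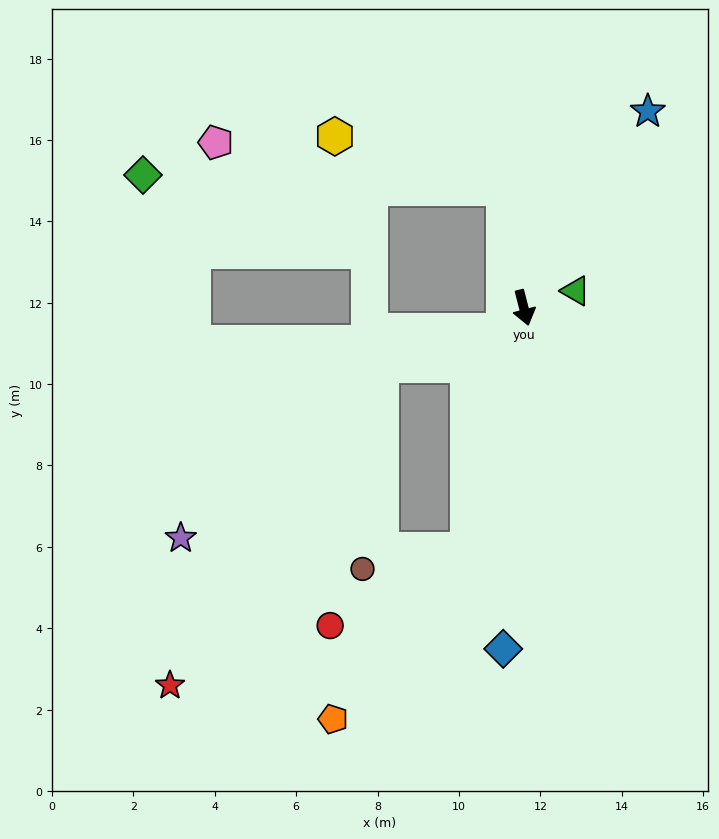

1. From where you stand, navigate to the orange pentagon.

blocked — turn right 28°, forward 6.1 m, then turn right 25°, forward 5.3 m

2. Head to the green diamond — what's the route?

blocked — turn left 175°, forward 3.0 m, then turn left 78°, forward 8.9 m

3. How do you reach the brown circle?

blocked — turn right 28°, forward 6.1 m, then turn right 66°, forward 2.6 m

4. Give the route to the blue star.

turn left 133°, forward 5.7 m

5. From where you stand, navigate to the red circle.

blocked — turn right 28°, forward 6.1 m, then turn right 47°, forward 3.9 m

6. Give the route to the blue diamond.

turn right 18°, forward 8.4 m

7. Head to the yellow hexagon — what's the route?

blocked — turn left 175°, forward 3.0 m, then turn left 63°, forward 4.3 m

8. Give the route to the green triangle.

turn left 94°, forward 1.3 m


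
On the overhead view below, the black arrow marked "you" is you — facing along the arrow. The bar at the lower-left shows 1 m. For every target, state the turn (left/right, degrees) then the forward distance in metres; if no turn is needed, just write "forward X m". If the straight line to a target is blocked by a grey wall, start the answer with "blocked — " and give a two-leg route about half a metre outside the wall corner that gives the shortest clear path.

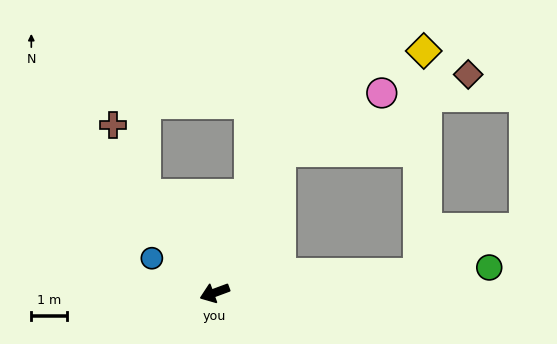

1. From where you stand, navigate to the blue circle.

turn right 49°, forward 2.0 m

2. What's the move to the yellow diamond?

blocked — turn left 165°, forward 5.8 m, then turn left 83°, forward 6.3 m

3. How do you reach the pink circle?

blocked — turn right 135°, forward 4.4 m, then turn right 35°, forward 3.3 m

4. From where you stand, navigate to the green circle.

turn left 165°, forward 7.8 m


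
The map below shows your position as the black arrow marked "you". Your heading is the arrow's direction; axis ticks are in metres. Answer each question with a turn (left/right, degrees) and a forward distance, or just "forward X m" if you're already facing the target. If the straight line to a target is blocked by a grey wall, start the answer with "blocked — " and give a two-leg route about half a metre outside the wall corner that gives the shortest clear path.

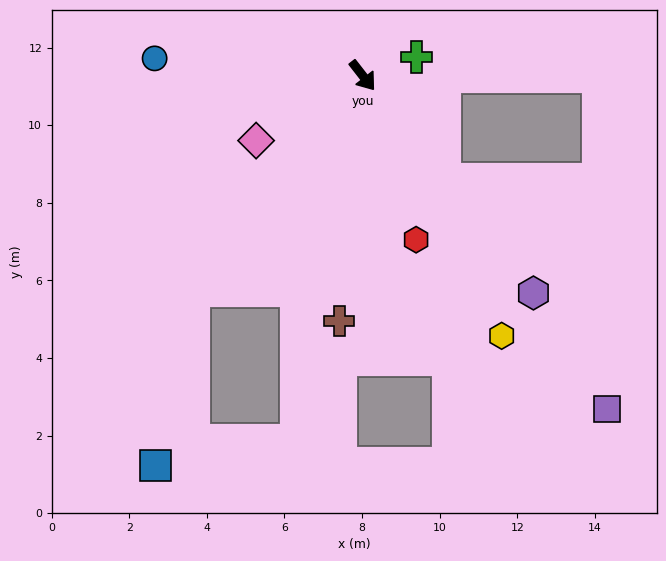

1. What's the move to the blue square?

blocked — turn right 76°, forward 7.0 m, then turn left 26°, forward 4.6 m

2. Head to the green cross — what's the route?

turn left 71°, forward 1.5 m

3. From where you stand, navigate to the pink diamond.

turn right 97°, forward 3.2 m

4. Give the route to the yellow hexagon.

turn right 10°, forward 7.6 m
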